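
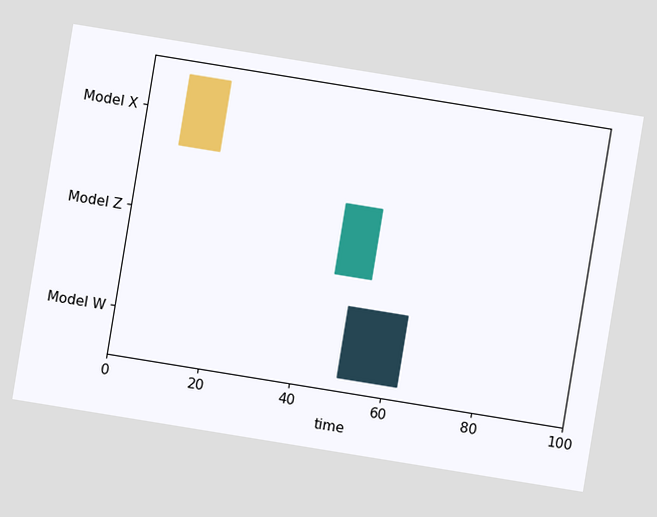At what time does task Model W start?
The chart is tilted about 9° clockwise. The Model W bar begins at t=50.

50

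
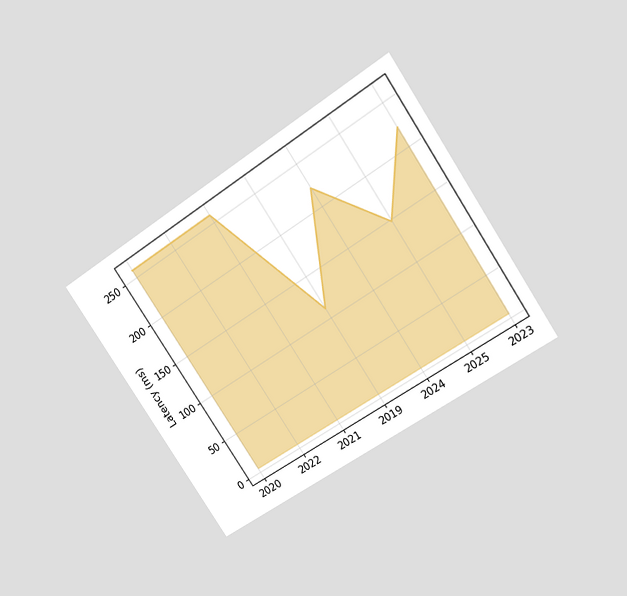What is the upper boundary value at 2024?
The chart is tilted about 33° counter-clockwise and viewed at a slight angle. At 2024 the upper boundary is at 222ms.

222ms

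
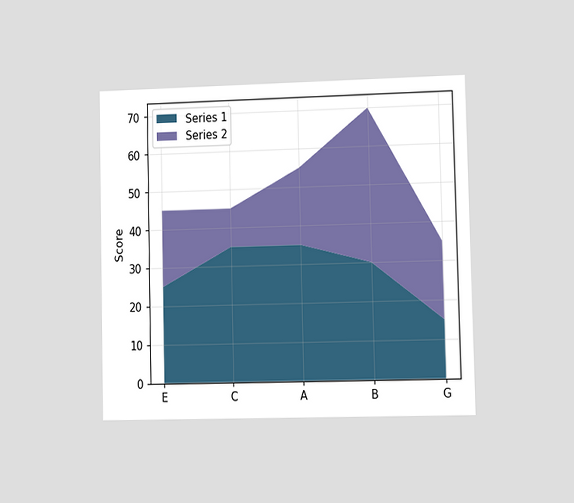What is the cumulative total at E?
The chart is viewed at a slight angle. The stacked total at E reaches 45.

45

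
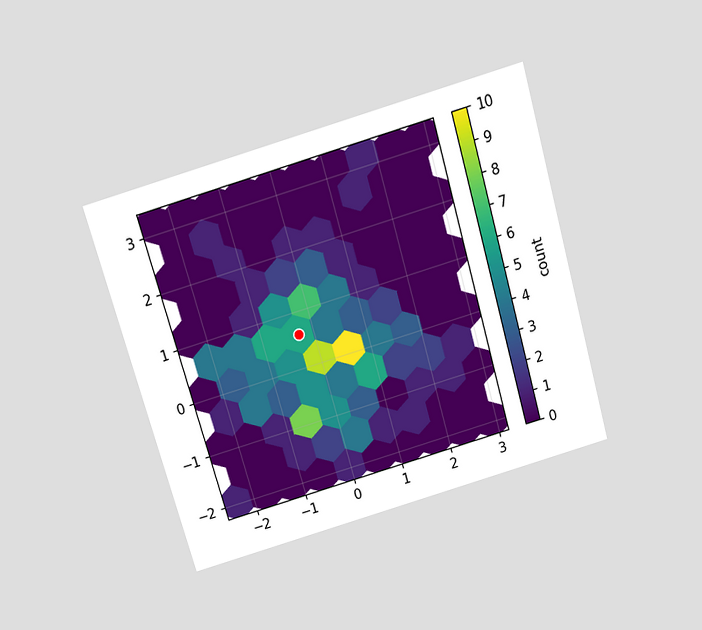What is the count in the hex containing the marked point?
6

The chart is tilted about 16° counter-clockwise and viewed slightly from above. The marked hex reads 6 on the colorbar.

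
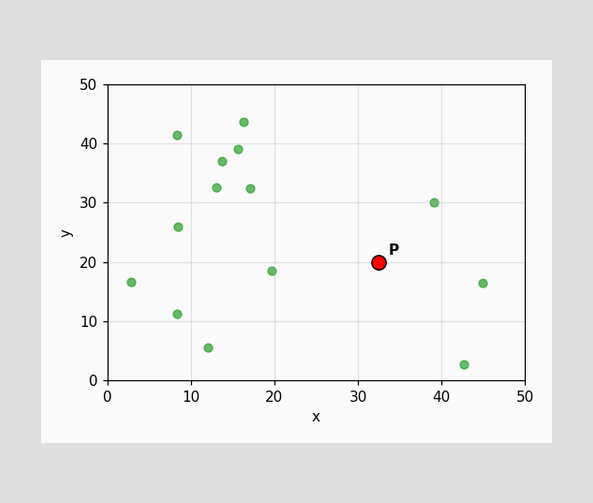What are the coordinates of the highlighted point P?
(32.5, 20)

Following the gridlines from P to each axis, P sits at (32.5, 20).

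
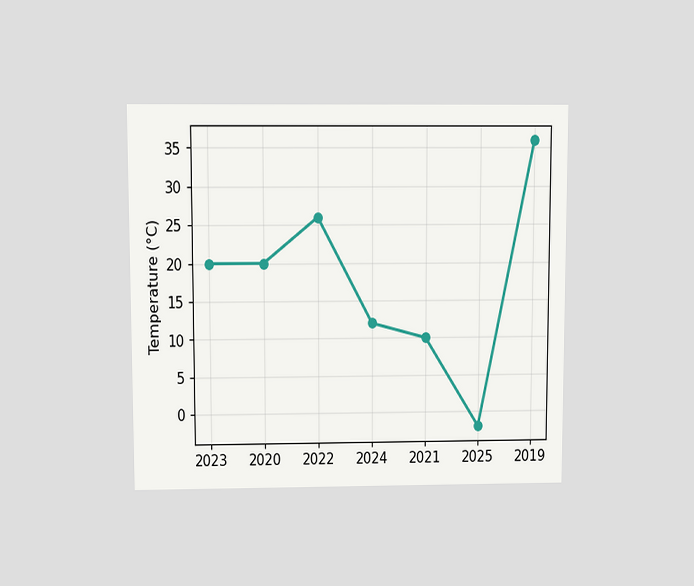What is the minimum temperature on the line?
The chart is viewed slightly from above. The lowest point is at 2025, and reading across to the y-axis gives -2°C.

-2°C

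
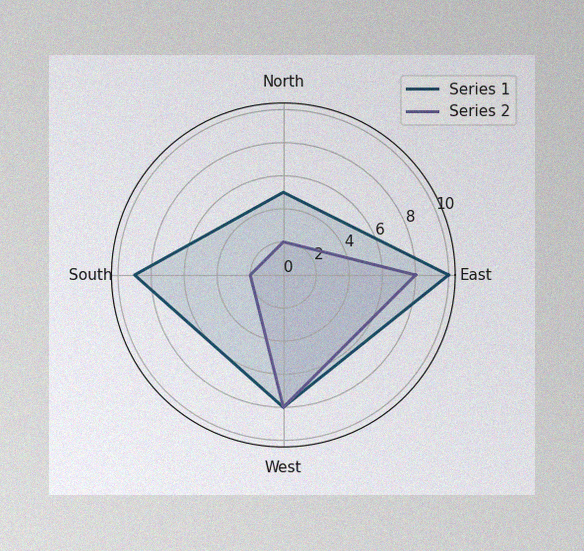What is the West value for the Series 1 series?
The image has some photo noise and uneven lighting. On the West axis, Series 1 reaches 8.

8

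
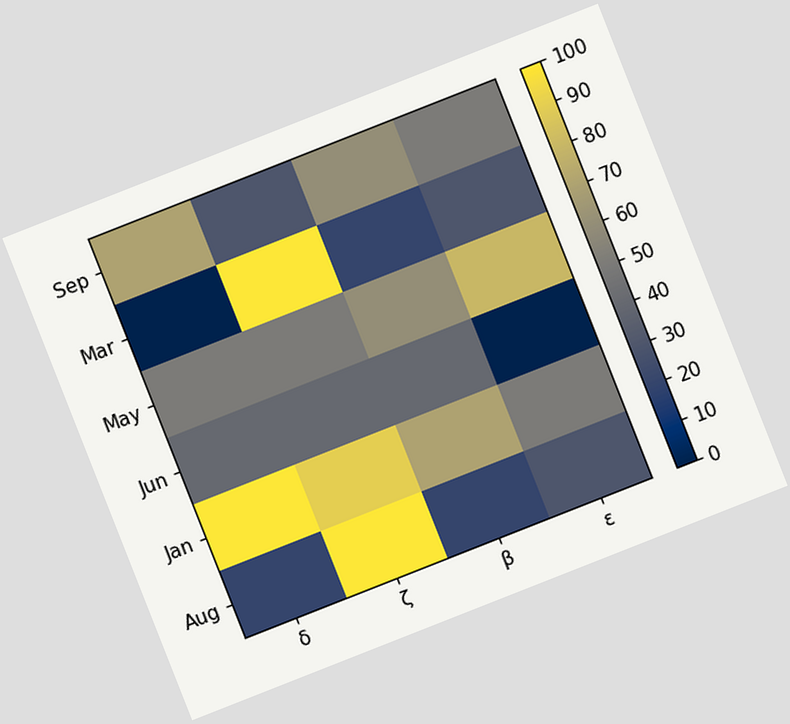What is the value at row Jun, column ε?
0

The chart is tilted about 22° counter-clockwise. Matching cell (Jun, ε) against the colorbar gives 0.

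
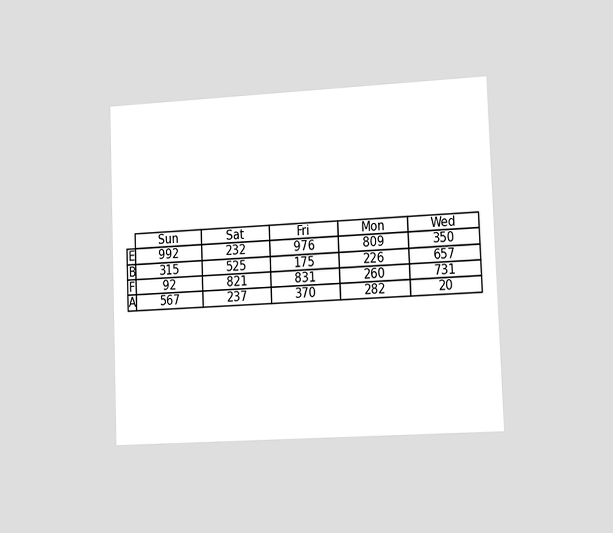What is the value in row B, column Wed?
657

The chart is tilted about 2° counter-clockwise and viewed slightly from the right. The (B, Wed) cell reads 657.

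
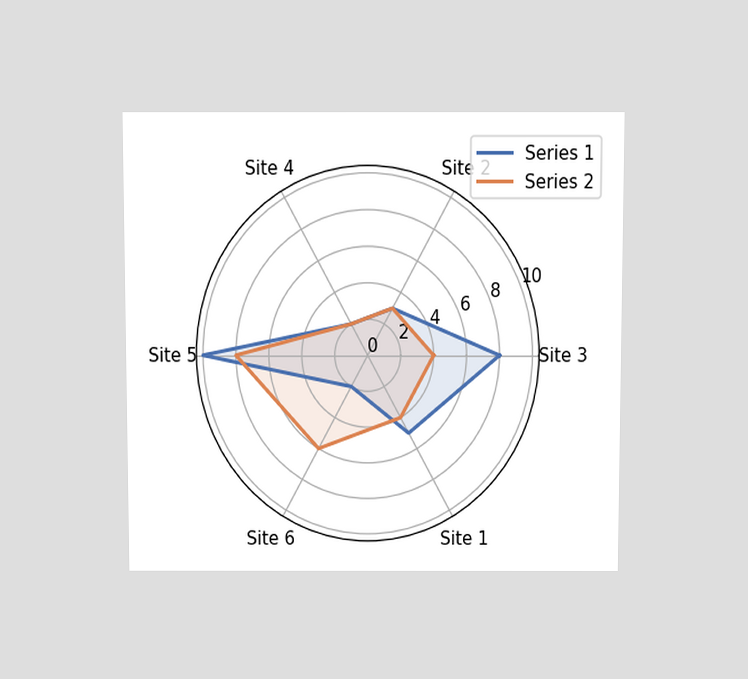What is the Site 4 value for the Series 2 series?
2

The chart is viewed slightly from above. On the Site 4 axis, Series 2 reaches 2.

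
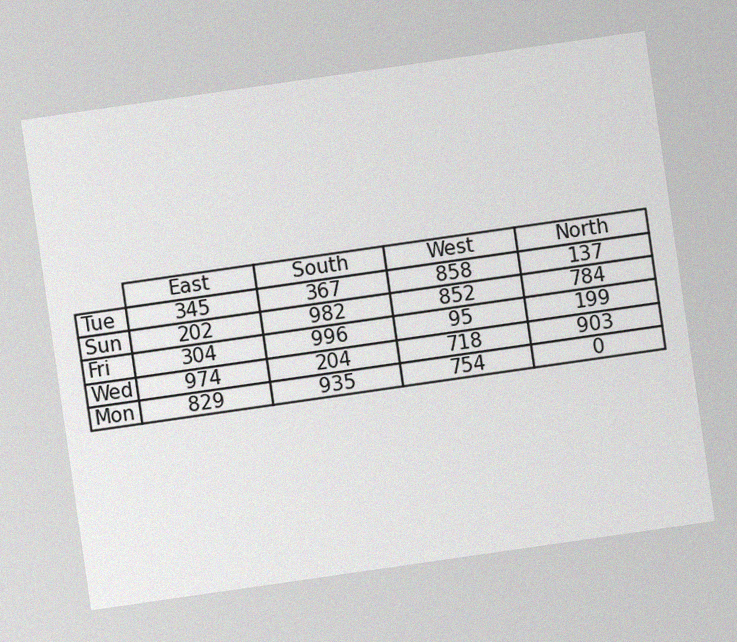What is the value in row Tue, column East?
345

The chart is tilted about 8° counter-clockwise, with some photo noise. The (Tue, East) cell reads 345.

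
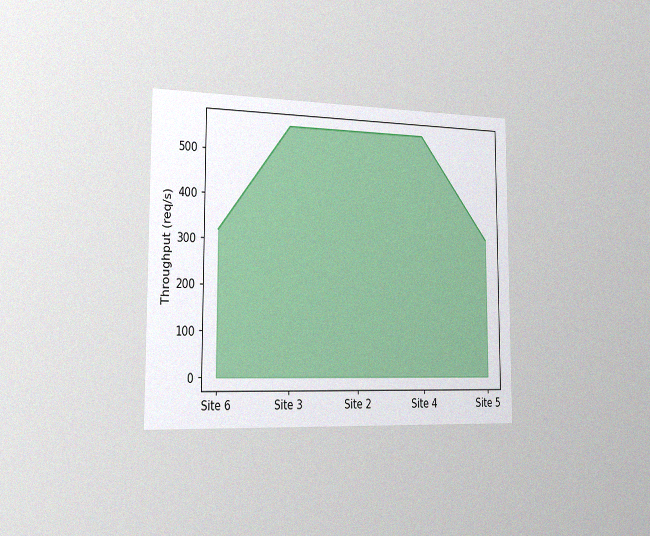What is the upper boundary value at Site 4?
The chart is viewed slightly from the left, with some photo noise. At Site 4 the upper boundary is at 560req/s.

560req/s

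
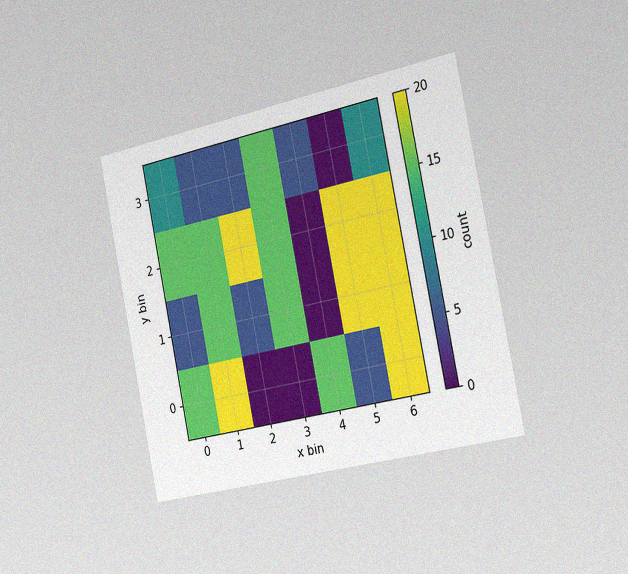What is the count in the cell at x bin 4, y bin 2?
The chart is tilted about 12° counter-clockwise and viewed slightly from the right, with some photo noise. Matching the cell (4, 2) against the colorbar gives 0.

0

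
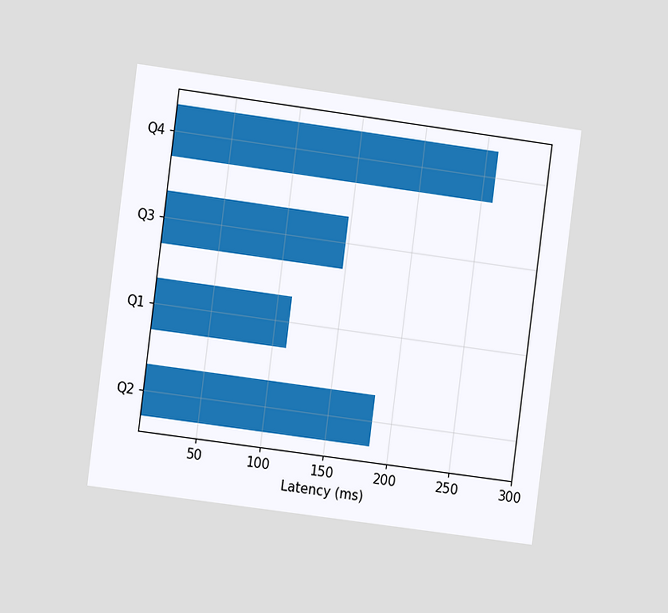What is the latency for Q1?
111ms

The chart is tilted about 7° clockwise and viewed at a slight angle. Reading along the chart's x-axis, the Q1 bar reaches 111ms.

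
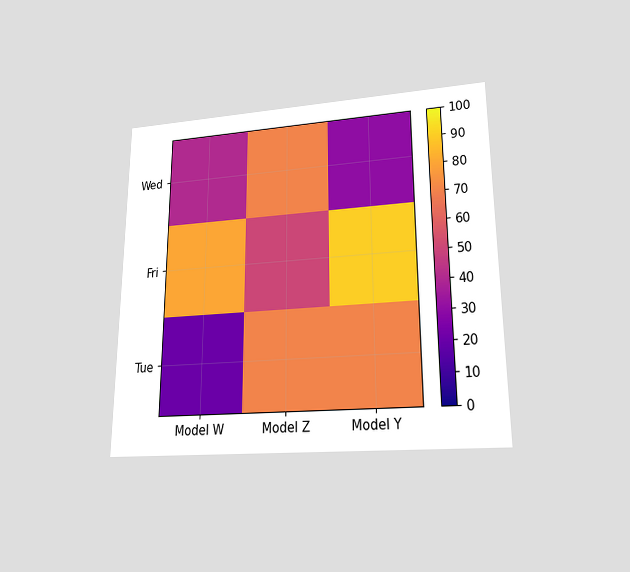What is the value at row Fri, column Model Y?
90

The chart is viewed at a slight angle. Matching cell (Fri, Model Y) against the colorbar gives 90.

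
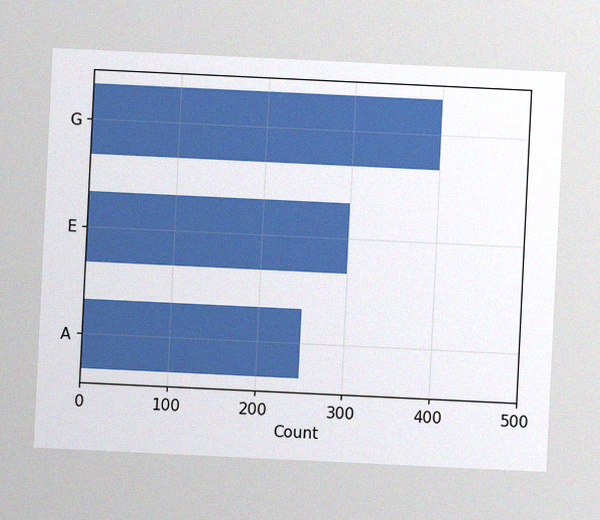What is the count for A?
The chart is tilted about 3° clockwise, with some photo noise. Reading along the chart's x-axis, the A bar reaches 250.

250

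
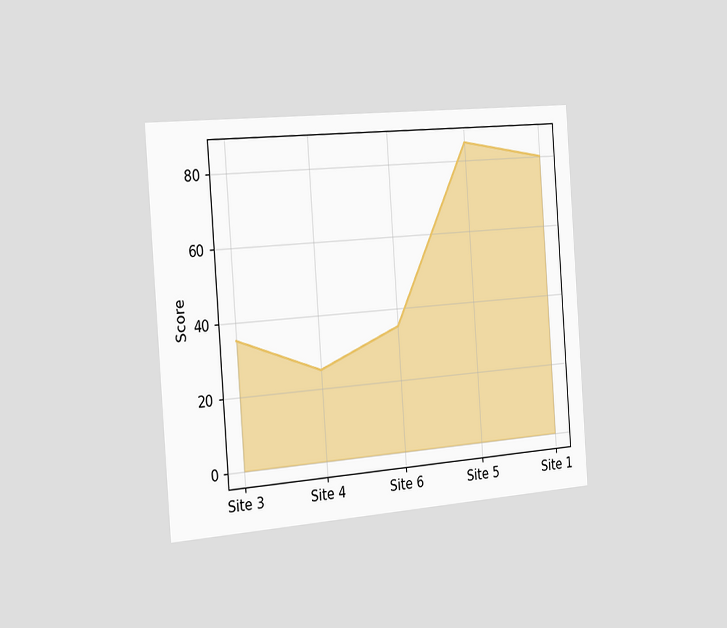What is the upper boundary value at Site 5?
85

The chart is tilted about 4° counter-clockwise and viewed slightly from the left. At Site 5 the upper boundary is at 85.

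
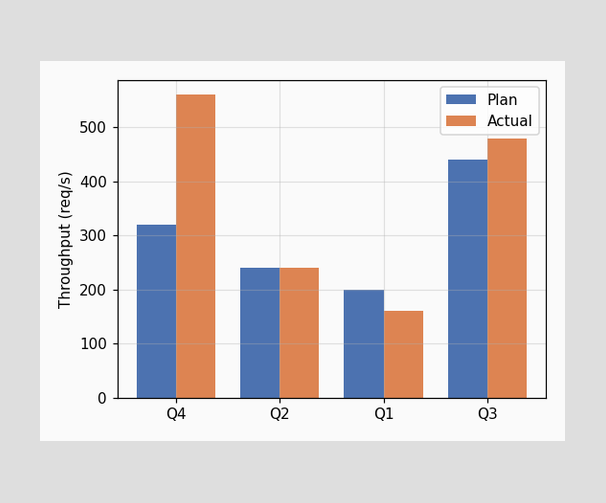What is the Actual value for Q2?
The Actual bar at Q2 reaches 240req/s on the y-axis.

240req/s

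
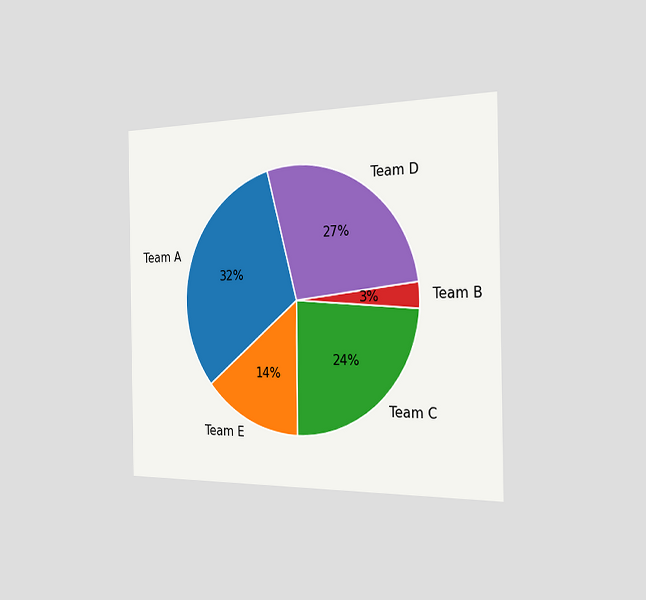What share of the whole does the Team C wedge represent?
24%

The chart is viewed slightly from the right. The Team C slice takes up 24% of the pie.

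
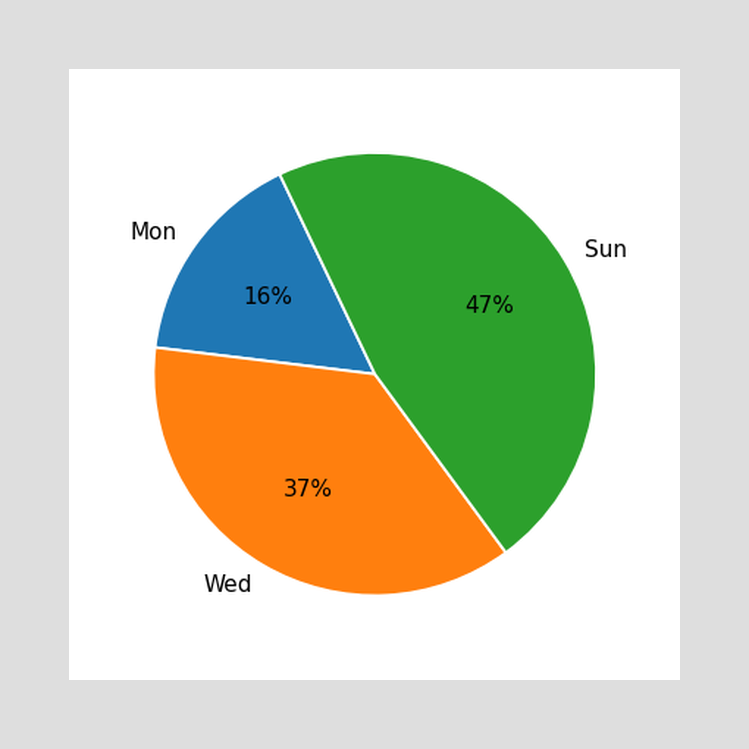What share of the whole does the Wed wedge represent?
The Wed slice takes up 37% of the pie.

37%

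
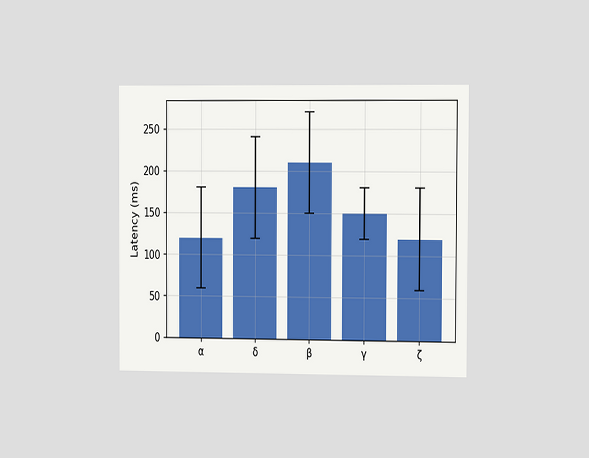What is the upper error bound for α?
180ms

The chart is viewed slightly from the right. The α bar's upper whisker reaches 180ms.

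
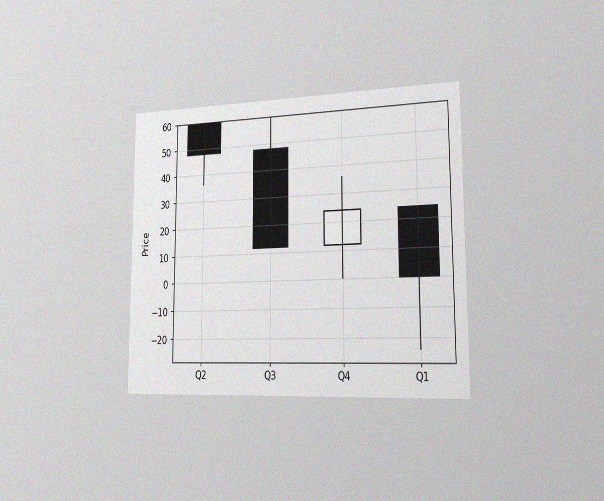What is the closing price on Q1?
The chart is viewed slightly from the right, with some photo noise. The Q1 candle closes at 0.

0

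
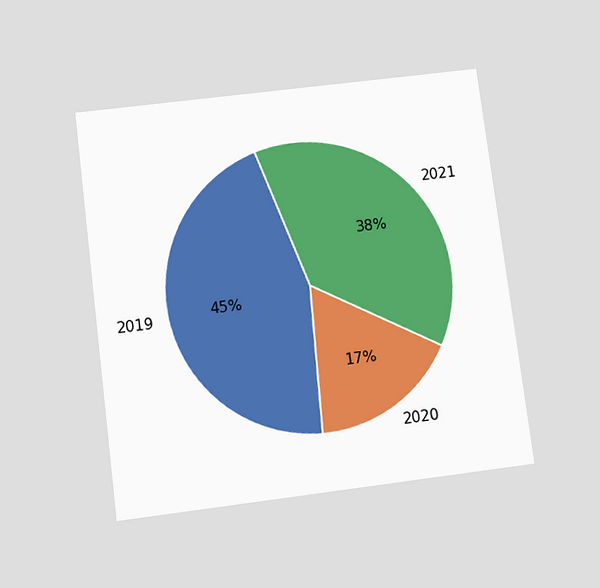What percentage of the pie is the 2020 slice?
17%

The chart is tilted about 7° counter-clockwise and viewed slightly from below. The 2020 slice takes up 17% of the pie.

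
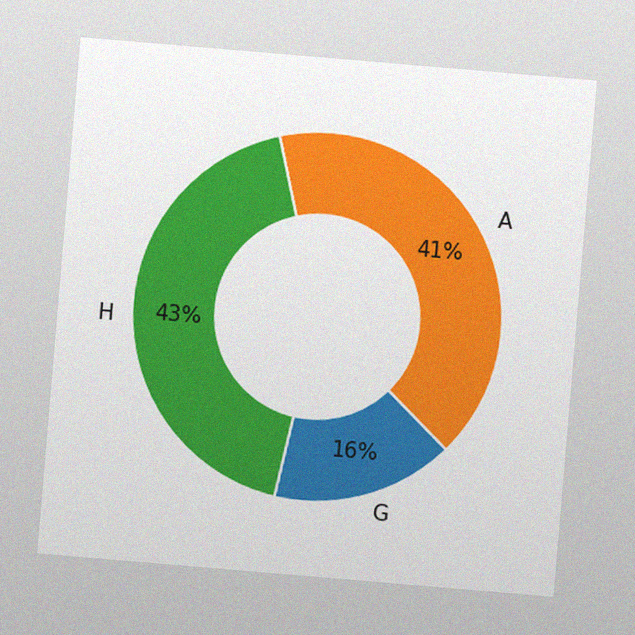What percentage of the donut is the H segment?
The chart is tilted about 5° clockwise, with some photo noise. The H segment takes up 43% of the ring.

43%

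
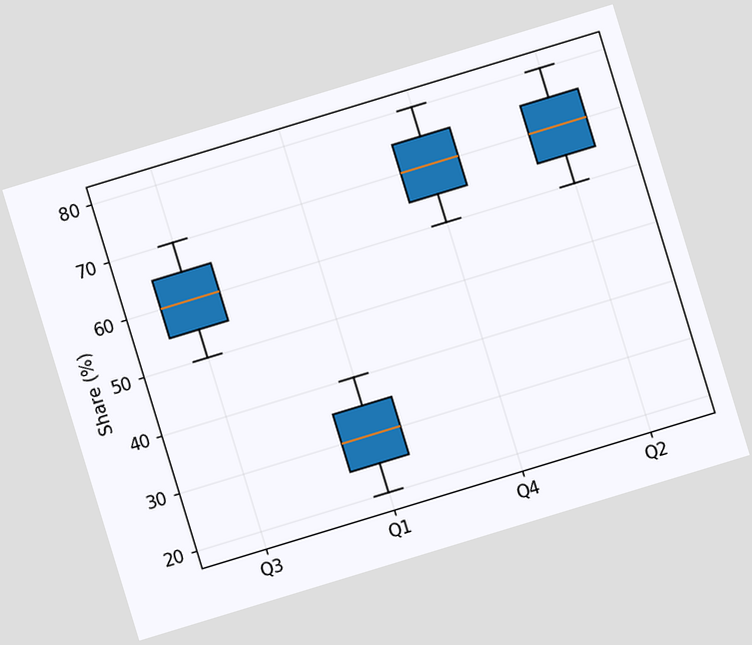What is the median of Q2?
70%

The chart is tilted about 17° counter-clockwise. The median line in the Q2 box sits at 70%.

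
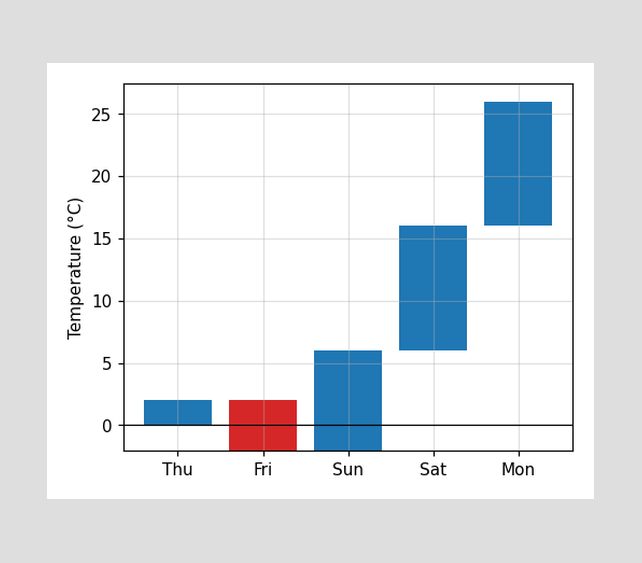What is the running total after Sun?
After Sun the running total reaches 6°C.

6°C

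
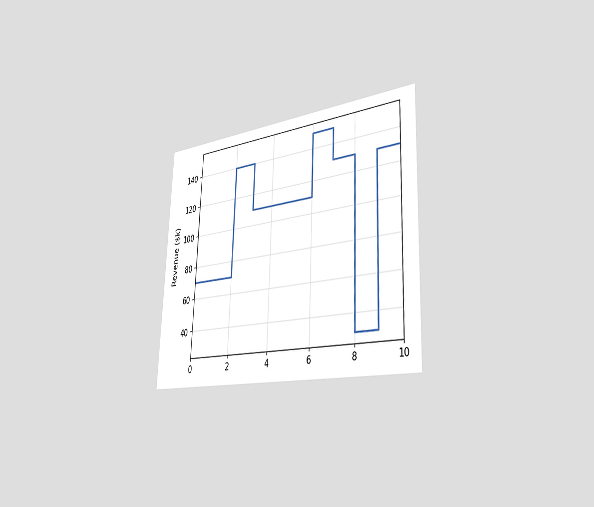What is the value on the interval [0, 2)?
$70k

The chart is tilted about 2° clockwise and viewed slightly from the right. On [0, 2) the step sits at $70k.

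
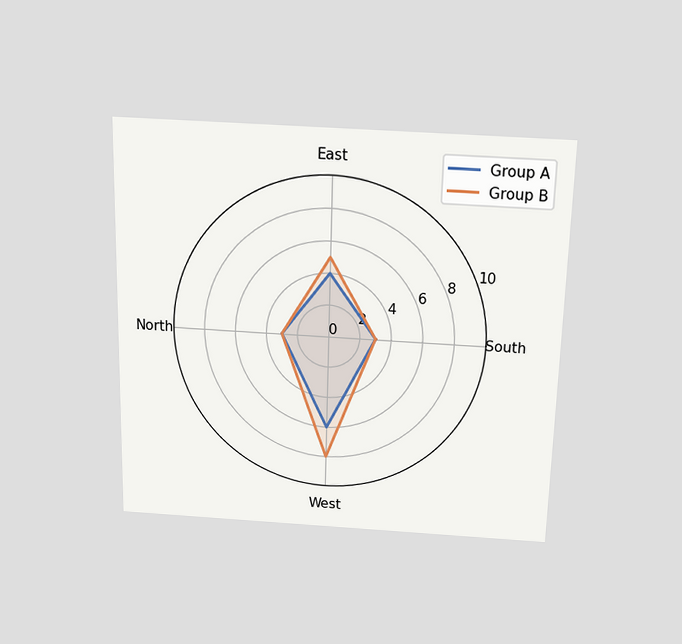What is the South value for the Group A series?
3

The chart is viewed slightly from above. On the South axis, Group A reaches 3.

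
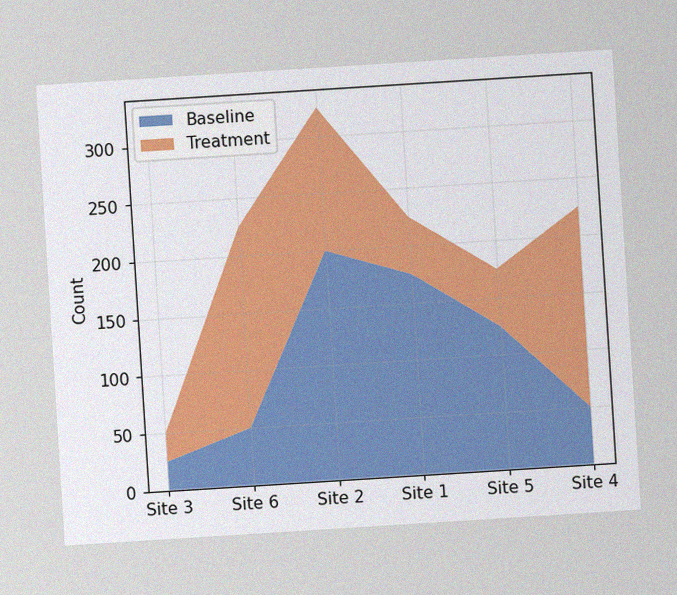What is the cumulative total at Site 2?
325

The chart is tilted about 4° counter-clockwise, with some photo noise. The stacked total at Site 2 reaches 325.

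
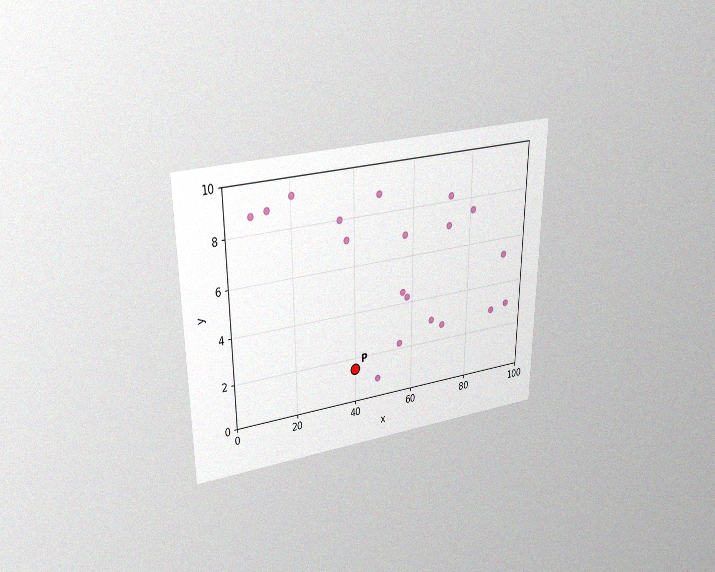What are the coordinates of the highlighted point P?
The chart is viewed slightly from above, with some photo noise. Following the gridlines from P to each axis, P sits at (40, 1.5).

(40, 1.5)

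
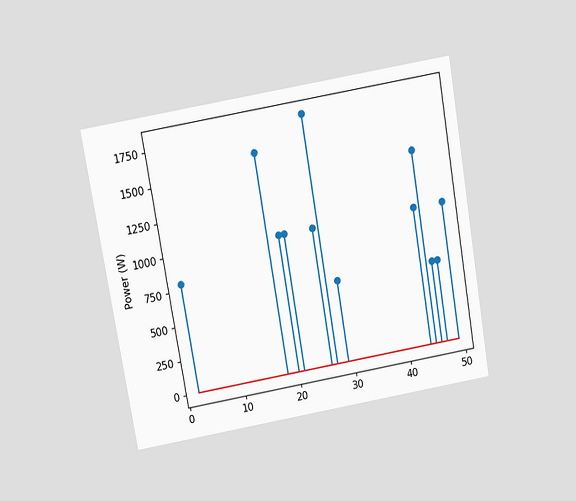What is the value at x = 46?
600W

The chart is tilted about 10° counter-clockwise and viewed slightly from above. The stem at x=46 reaches 600W.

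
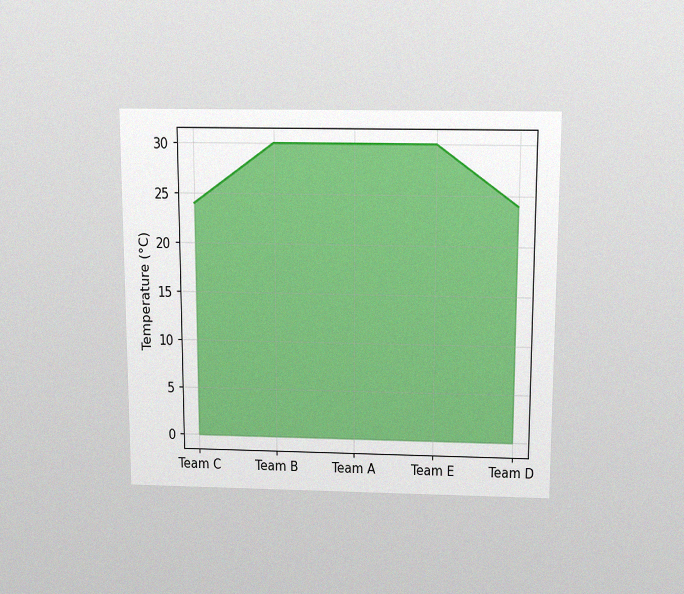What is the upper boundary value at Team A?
The chart is viewed slightly from above, with some photo noise. At Team A the upper boundary is at 30°C.

30°C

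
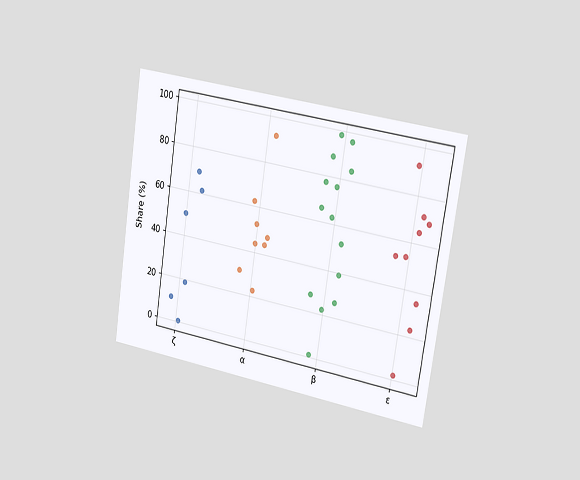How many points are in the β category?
The chart is tilted about 9° clockwise and viewed slightly from the right. Counting the markers in the β column gives 14.

14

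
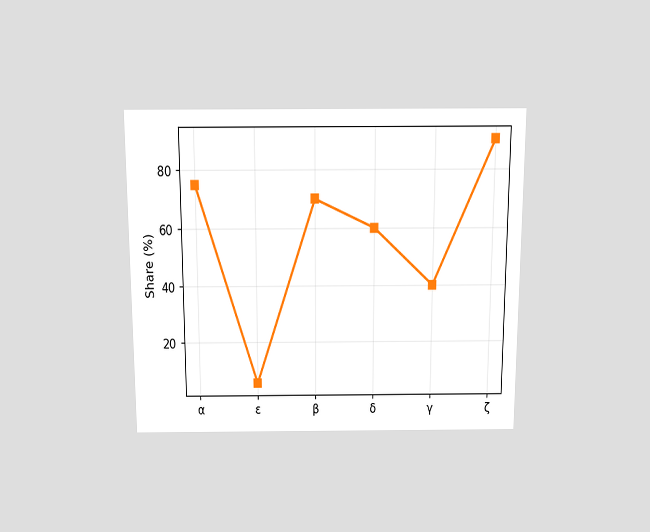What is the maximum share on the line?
The chart is viewed slightly from above. The highest point is at ζ, and reading across to the y-axis gives 90%.

90%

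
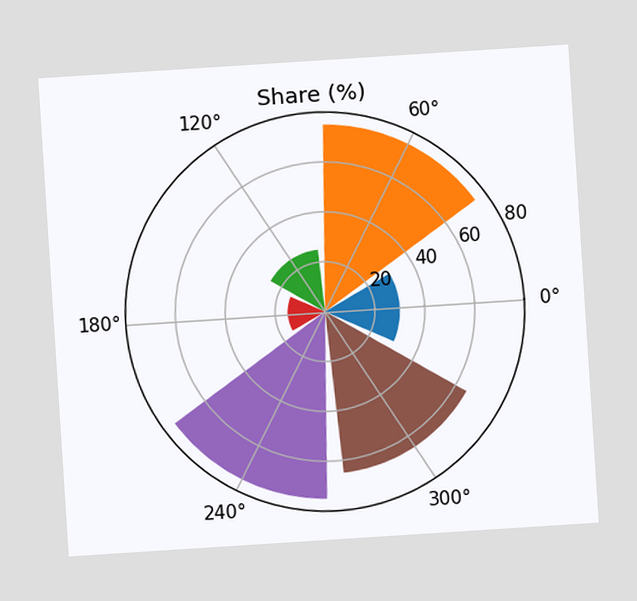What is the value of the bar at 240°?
75%

The chart is tilted about 4° counter-clockwise. The bar at 240° reaches 75% on the radial axis.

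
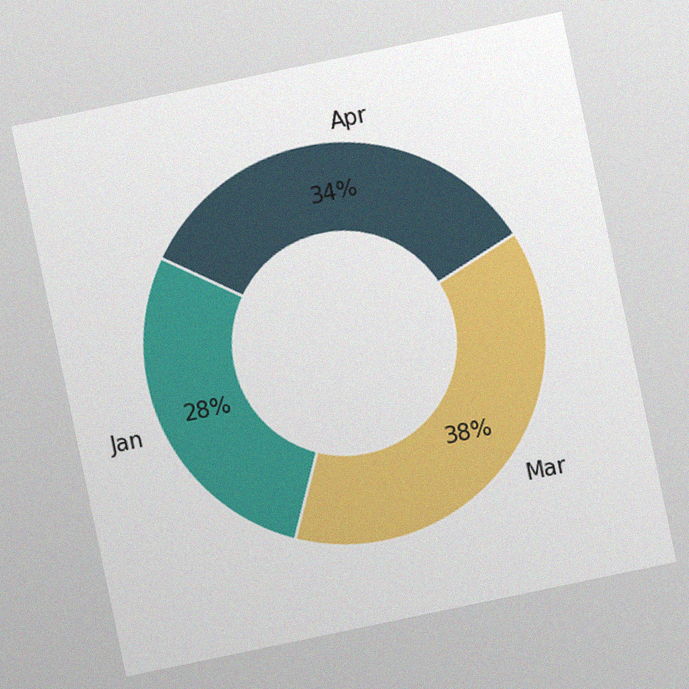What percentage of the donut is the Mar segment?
The chart is tilted about 12° counter-clockwise, with some photo noise. The Mar segment takes up 38% of the ring.

38%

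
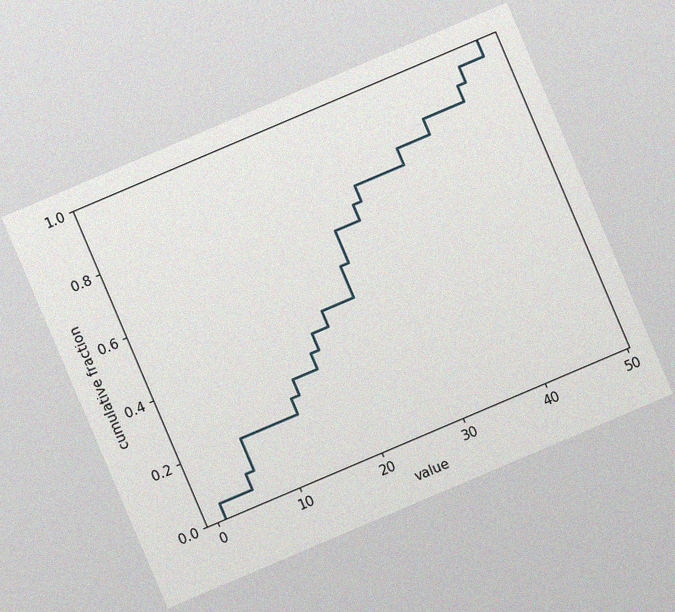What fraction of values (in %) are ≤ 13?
The chart is tilted about 23° counter-clockwise, with some photo noise. At x=13 the ECDF step is at 25%.

25%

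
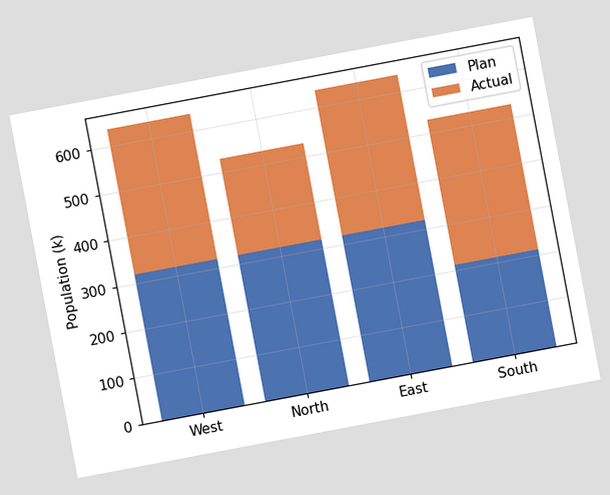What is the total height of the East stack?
The chart is tilted about 11° counter-clockwise. The East stack's top reaches 636k on the y-axis.

636k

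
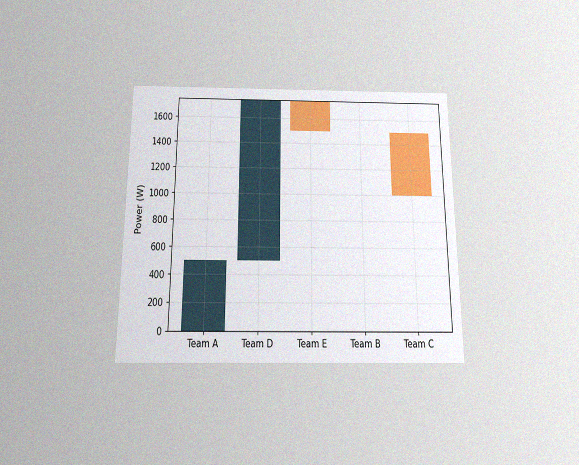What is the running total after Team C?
The chart is viewed slightly from below, with some photo noise. After Team C the running total reaches 1000W.

1000W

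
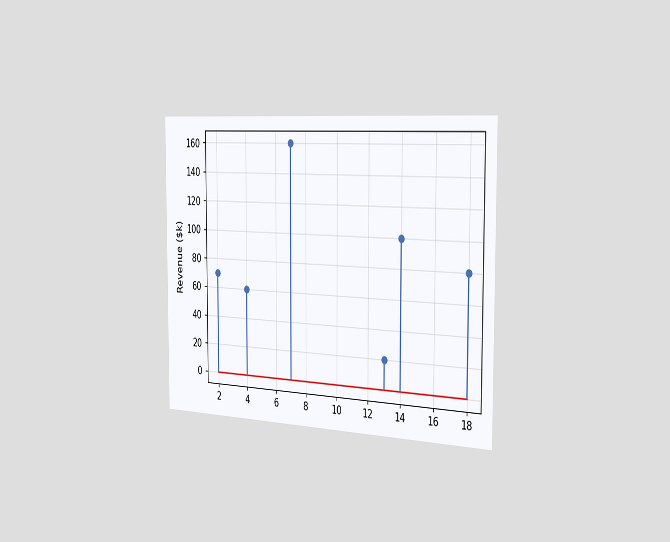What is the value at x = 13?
$20k

The chart is viewed slightly from the right. The stem at x=13 reaches $20k.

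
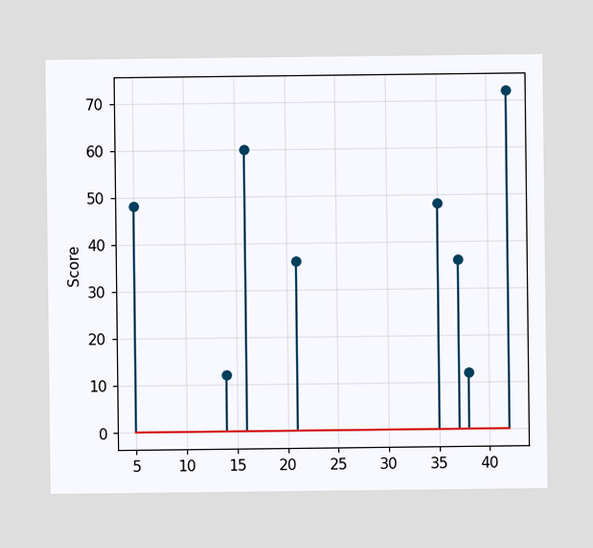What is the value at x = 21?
36

The stem at x=21 reaches 36.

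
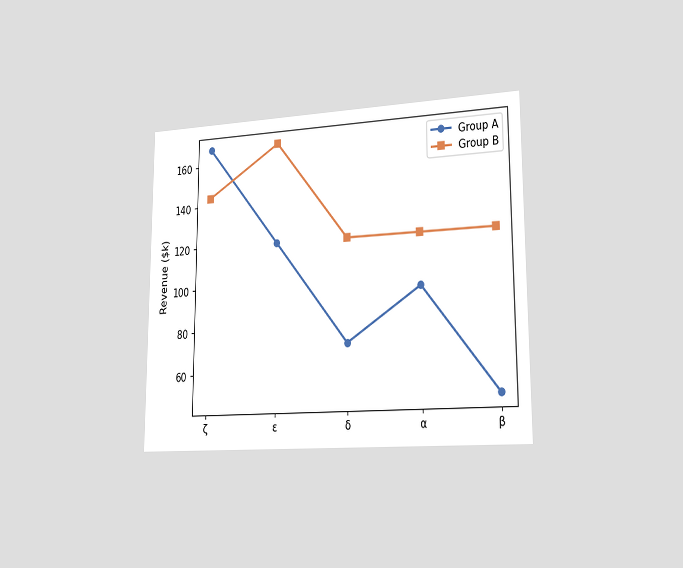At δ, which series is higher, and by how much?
Group B, by $48k

The chart is viewed slightly from the right. At δ, Group B sits above the other line by $48k.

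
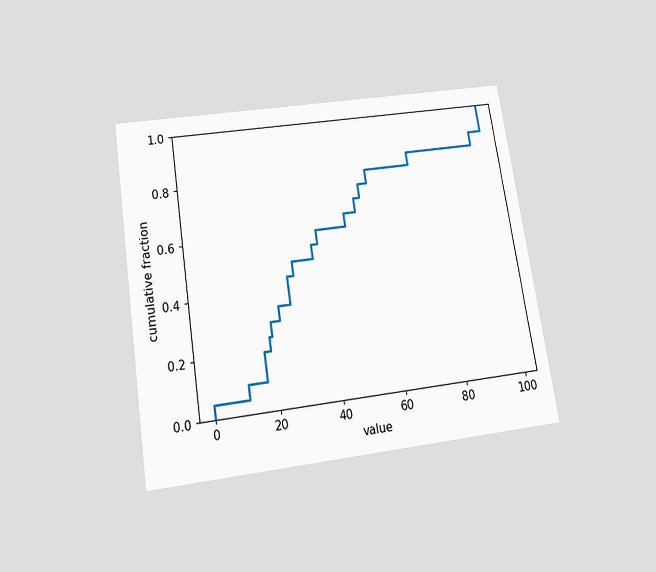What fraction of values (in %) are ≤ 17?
20%

The chart is tilted about 9° counter-clockwise and viewed slightly from below. At x=17 the ECDF step is at 20%.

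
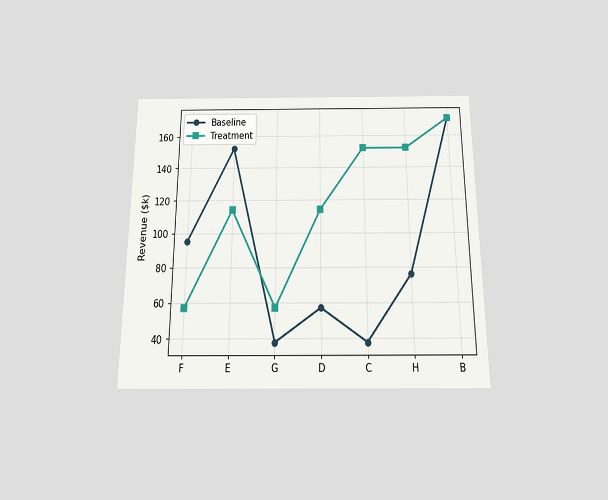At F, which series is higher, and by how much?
Baseline, by $38k

The chart is viewed slightly from below. At F, Baseline sits above the other line by $38k.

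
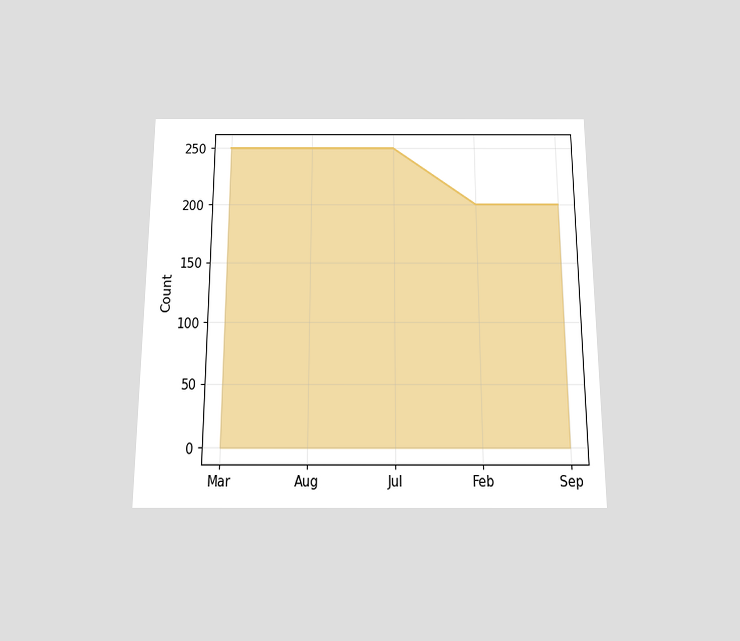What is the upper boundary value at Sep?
200

The chart is viewed slightly from below. At Sep the upper boundary is at 200.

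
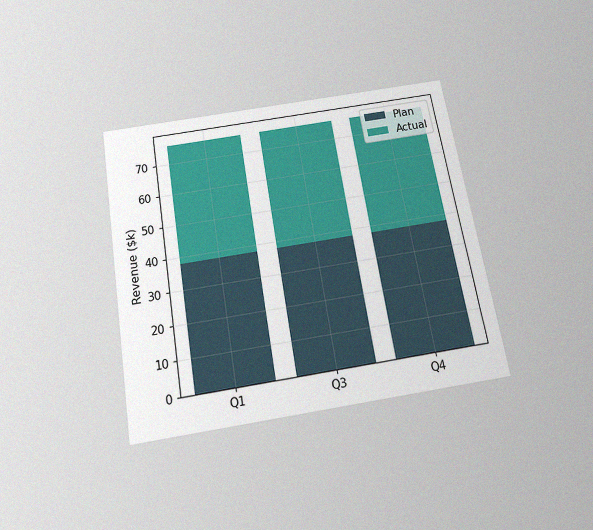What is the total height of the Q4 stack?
The chart is tilted about 10° counter-clockwise and viewed slightly from below, with some photo noise. The Q4 stack's top reaches $76k on the y-axis.

$76k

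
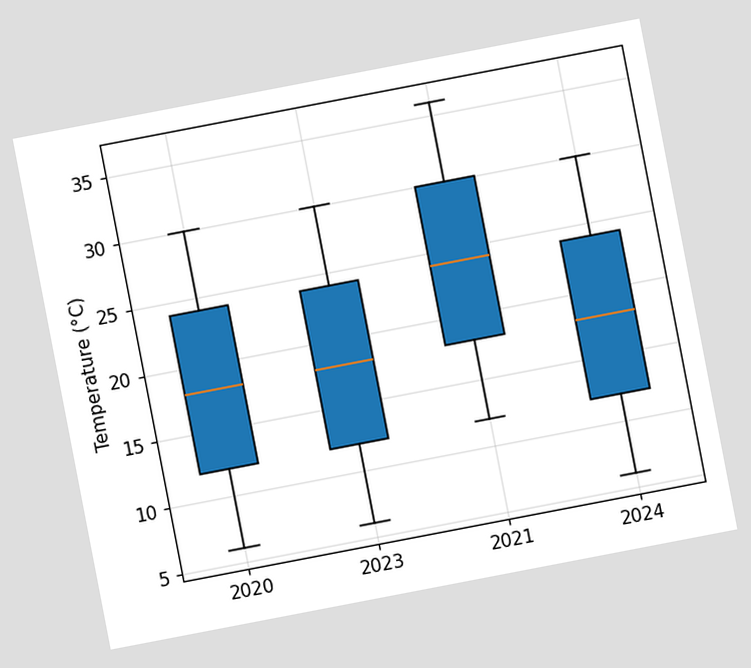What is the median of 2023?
18°C

The chart is tilted about 11° counter-clockwise. The median line in the 2023 box sits at 18°C.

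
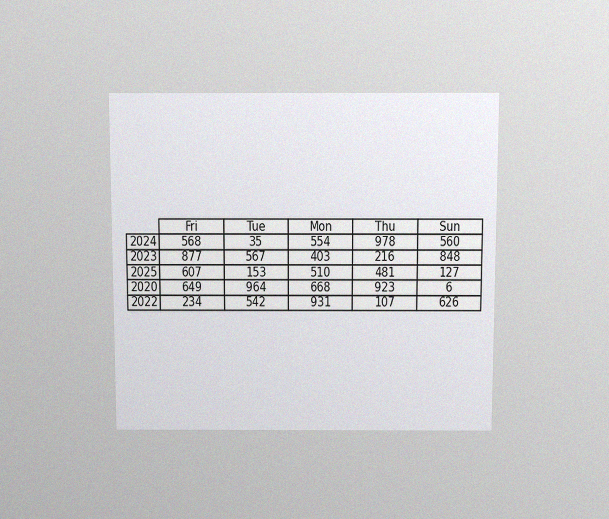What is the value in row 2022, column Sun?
The chart is viewed slightly from above, with some photo noise. The (2022, Sun) cell reads 626.

626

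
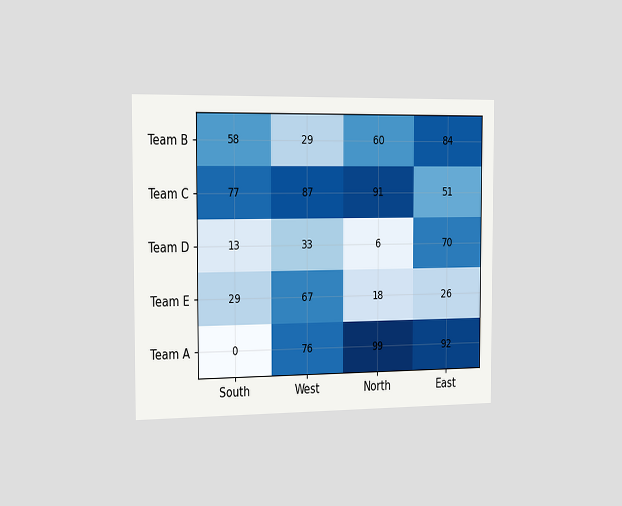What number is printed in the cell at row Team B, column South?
The chart is viewed slightly from the left. The (Team B, South) cell reads 58.

58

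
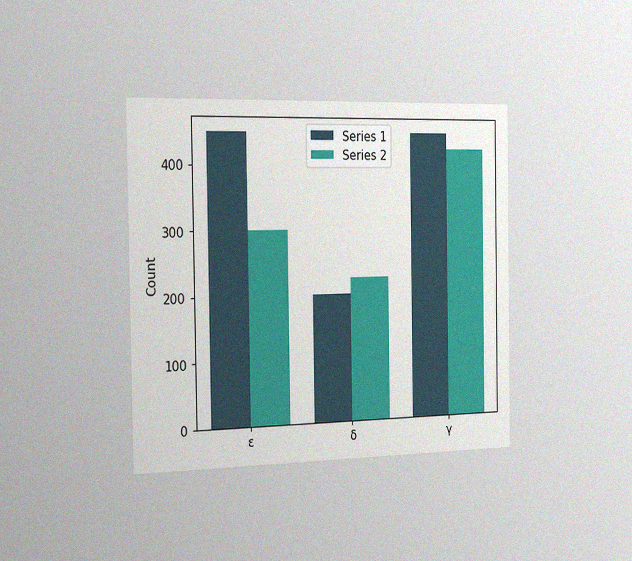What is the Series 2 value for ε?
The chart is viewed slightly from the left, with some photo noise. The Series 2 bar at ε reaches 300 on the y-axis.

300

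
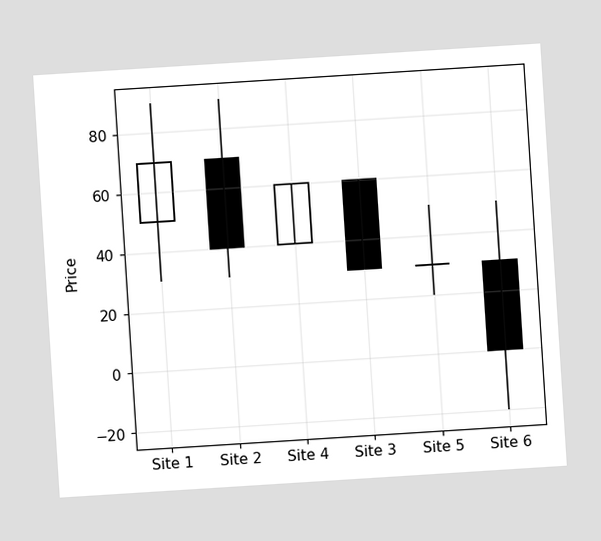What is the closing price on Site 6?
The chart is tilted about 4° counter-clockwise. The Site 6 candle closes at 0.

0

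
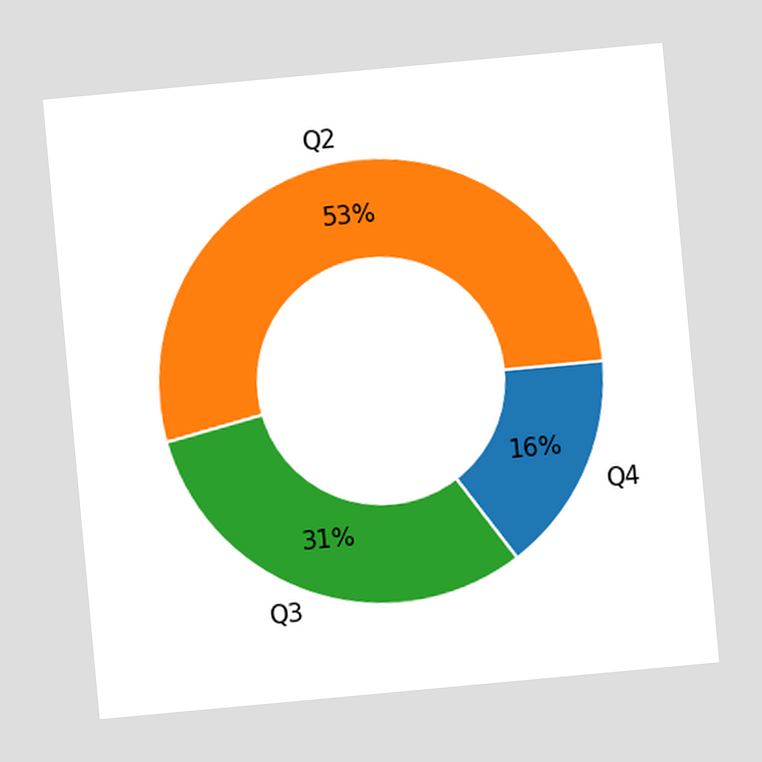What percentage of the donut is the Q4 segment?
16%

The chart is tilted about 5° counter-clockwise. The Q4 segment takes up 16% of the ring.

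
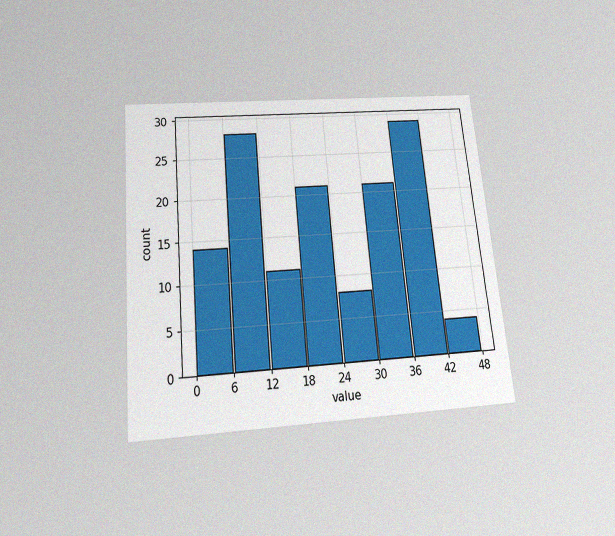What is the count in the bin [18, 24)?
The chart is tilted about 5° counter-clockwise and viewed slightly from below, with some photo noise. The [18, 24) bin has height 21.

21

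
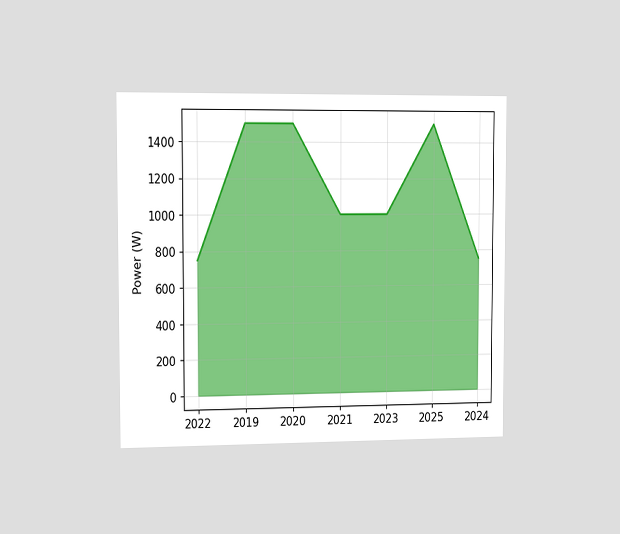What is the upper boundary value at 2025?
1500W

The chart is viewed slightly from the left. At 2025 the upper boundary is at 1500W.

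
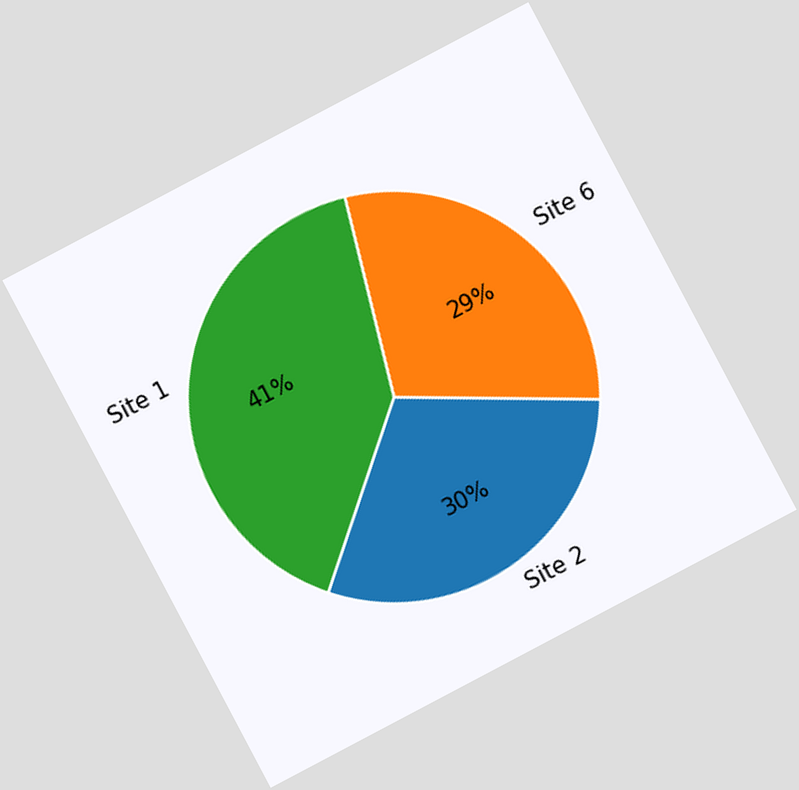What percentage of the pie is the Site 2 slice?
30%

The chart is tilted about 28° counter-clockwise. The Site 2 slice takes up 30% of the pie.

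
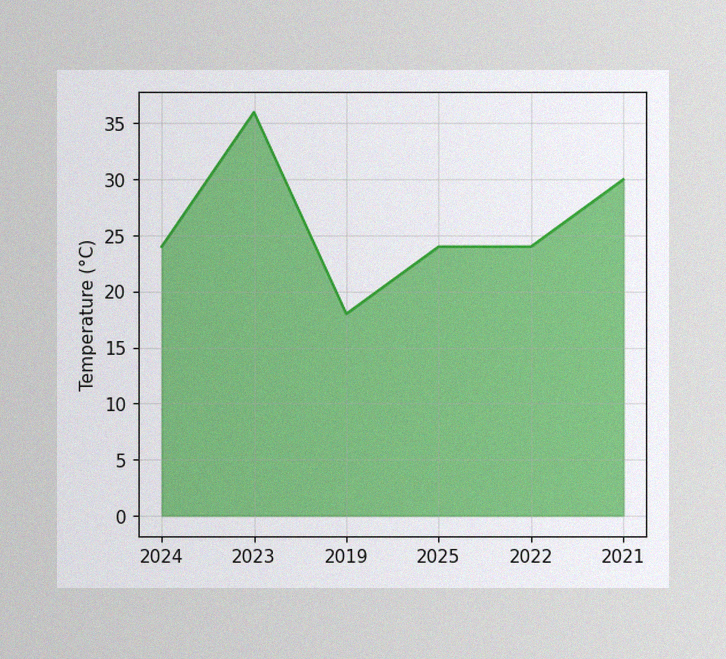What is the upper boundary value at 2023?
The image has some photo noise and uneven lighting. At 2023 the upper boundary is at 36°C.

36°C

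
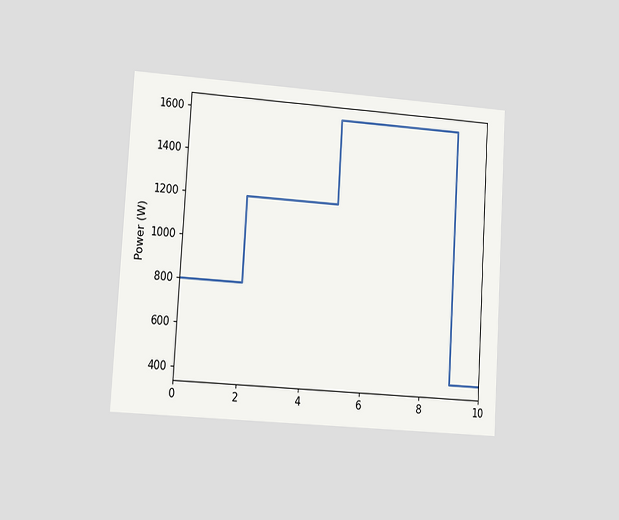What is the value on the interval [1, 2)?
The chart is tilted about 4° clockwise and viewed at a slight angle. On [1, 2) the step sits at 800W.

800W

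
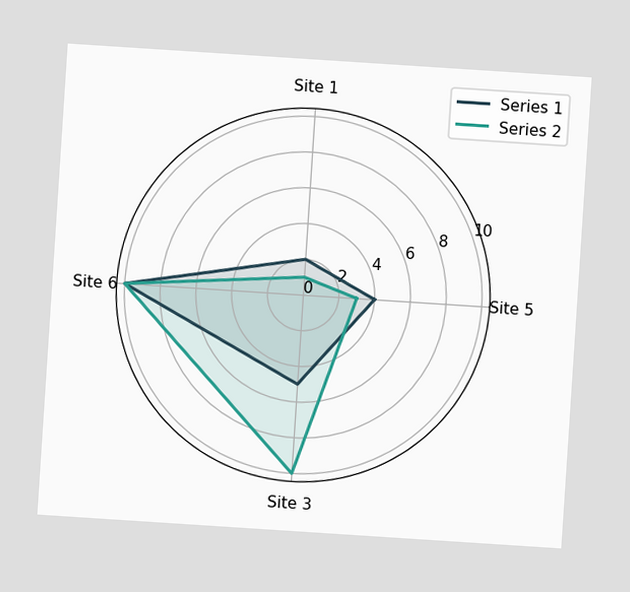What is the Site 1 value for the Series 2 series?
1

The chart is tilted about 4° clockwise. On the Site 1 axis, Series 2 reaches 1.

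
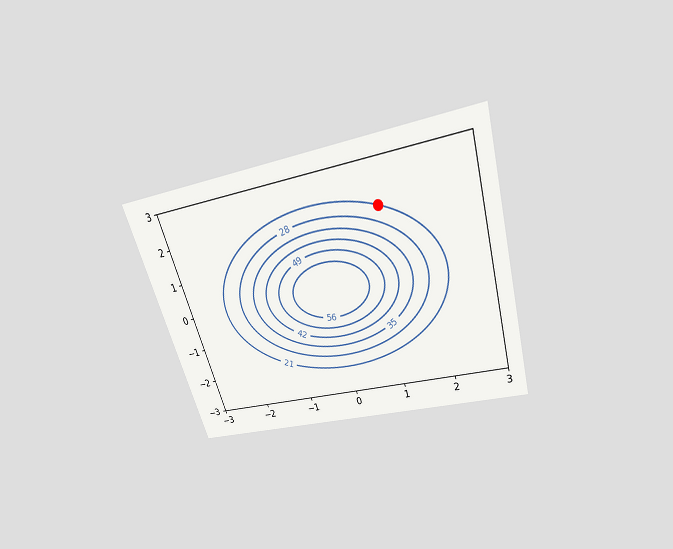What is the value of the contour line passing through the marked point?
21

The chart is tilted about 17° counter-clockwise and viewed slightly from above. The marked point sits on the contour labelled 21.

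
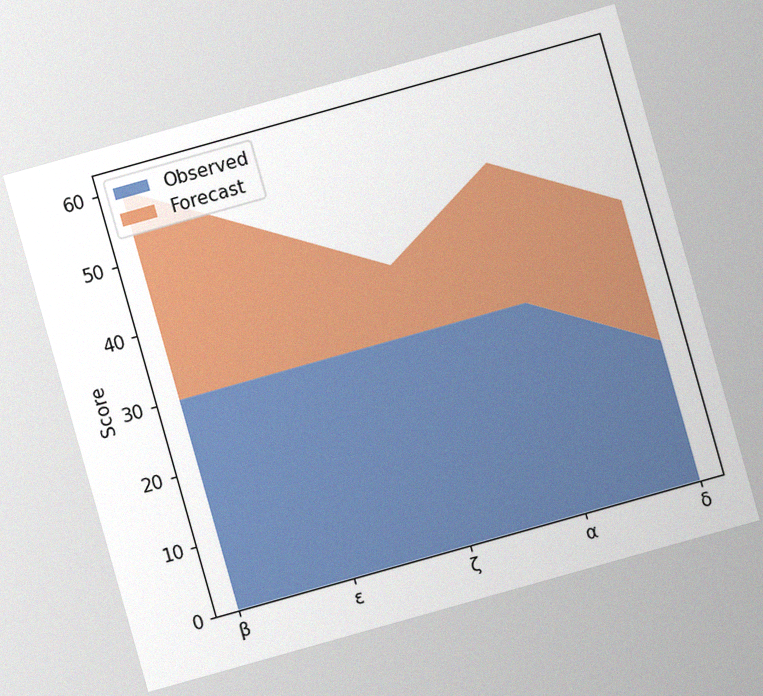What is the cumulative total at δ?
The chart is tilted about 16° counter-clockwise, with some photo noise. The stacked total at δ reaches 40.

40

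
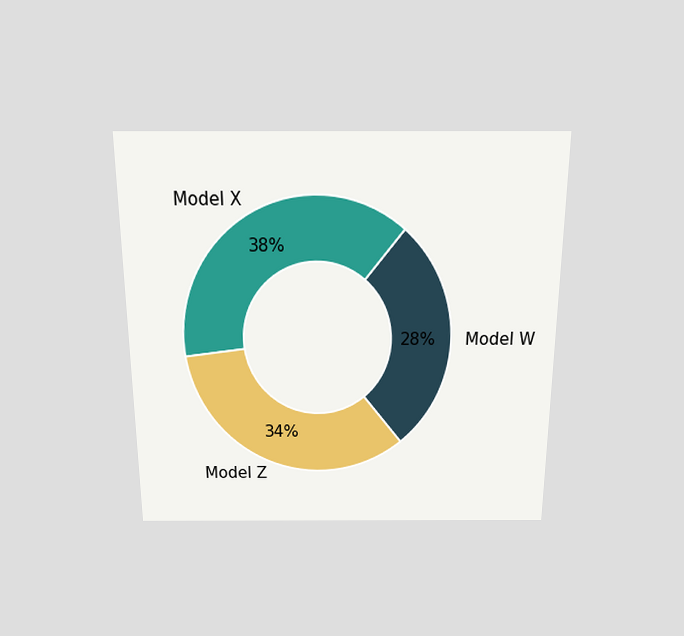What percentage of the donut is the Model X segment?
The chart is viewed slightly from above. The Model X segment takes up 38% of the ring.

38%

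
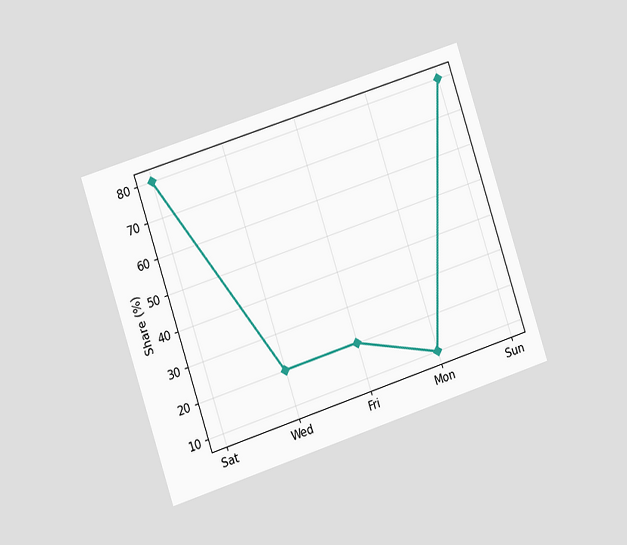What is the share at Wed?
20%

The chart is tilted about 18° counter-clockwise and viewed slightly from the left. At Wed, the line is at 20%.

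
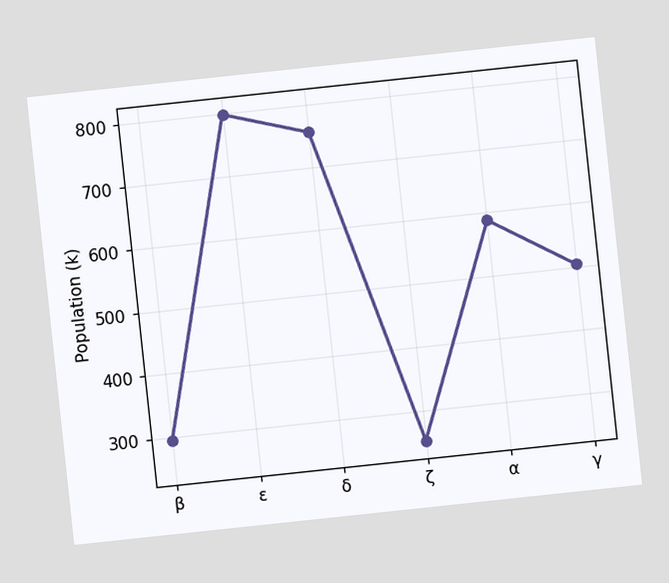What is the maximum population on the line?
The chart is tilted about 6° counter-clockwise. The highest point is at ε, and reading across to the y-axis gives 798k.

798k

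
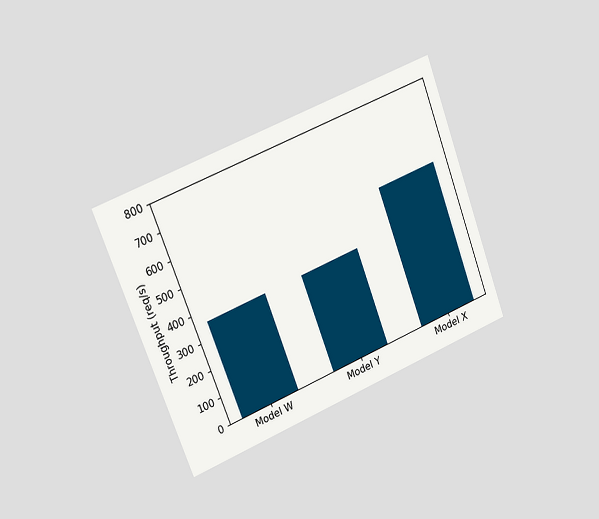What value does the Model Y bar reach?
The chart is tilted about 21° counter-clockwise and viewed slightly from the left. Reading along the chart's y-axis, the Model Y bar reaches 360req/s.

360req/s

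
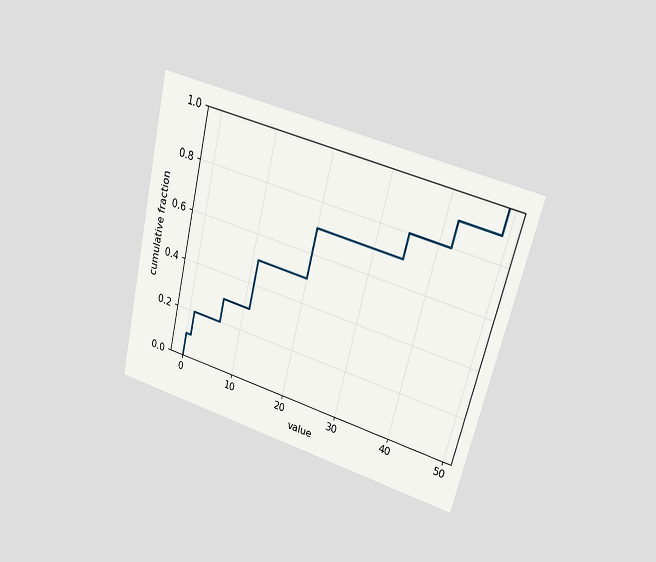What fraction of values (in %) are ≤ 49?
The chart is tilted about 14° clockwise and viewed at a slight angle. At x=49 the ECDF step is at 100%.

100%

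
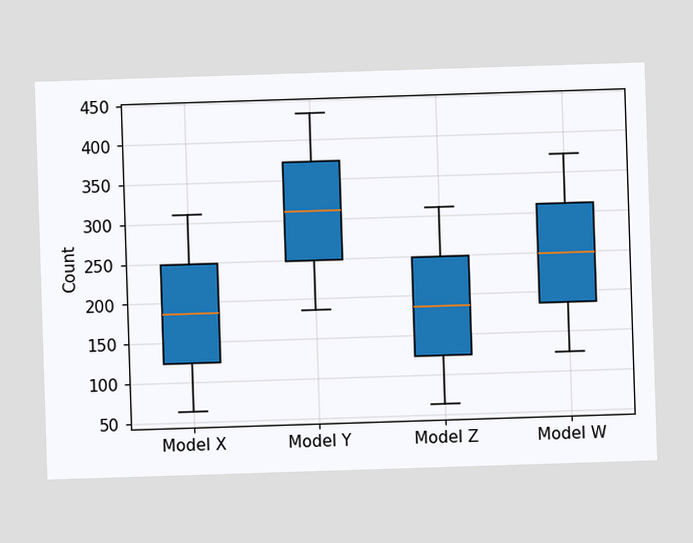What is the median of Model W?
248

The median line in the Model W box sits at 248.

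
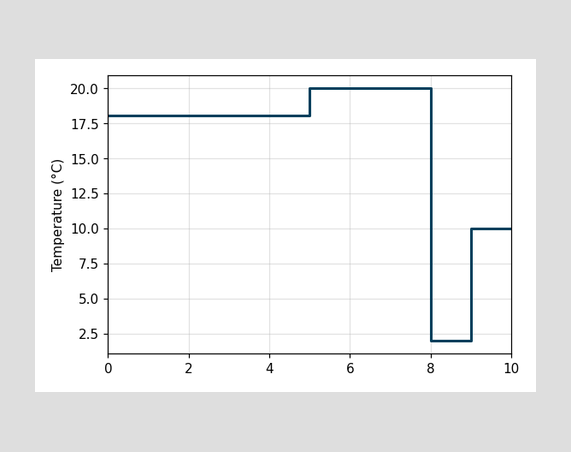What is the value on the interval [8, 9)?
2°C

On [8, 9) the step sits at 2°C.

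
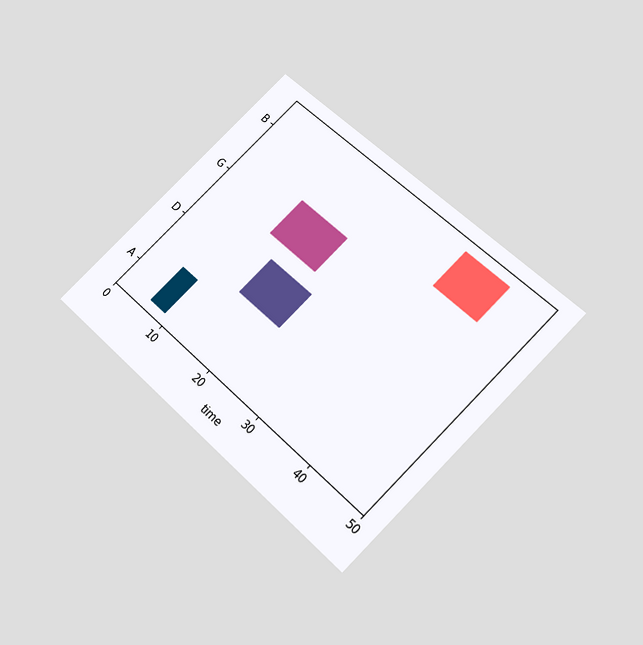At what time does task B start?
The chart is tilted about 45° clockwise and viewed slightly from below. The B bar begins at t=35.

35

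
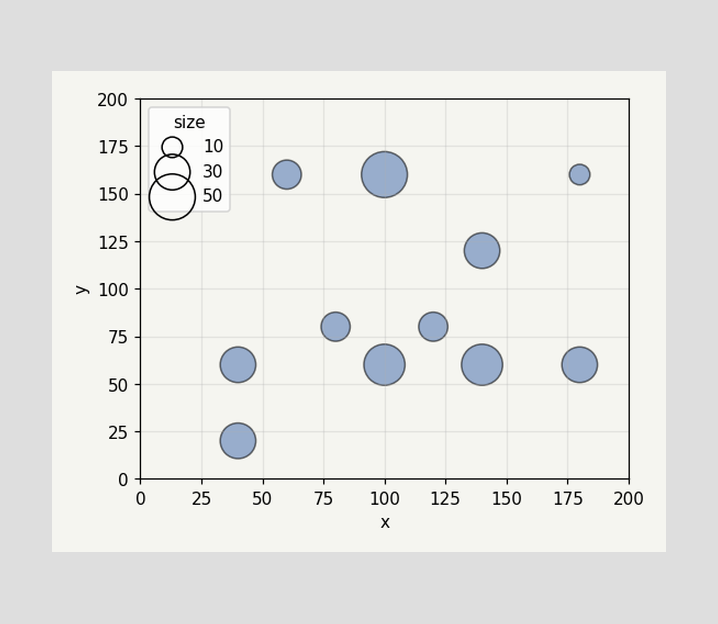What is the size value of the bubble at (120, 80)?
20

Matching the bubble at (120, 80) against the size legend gives 20.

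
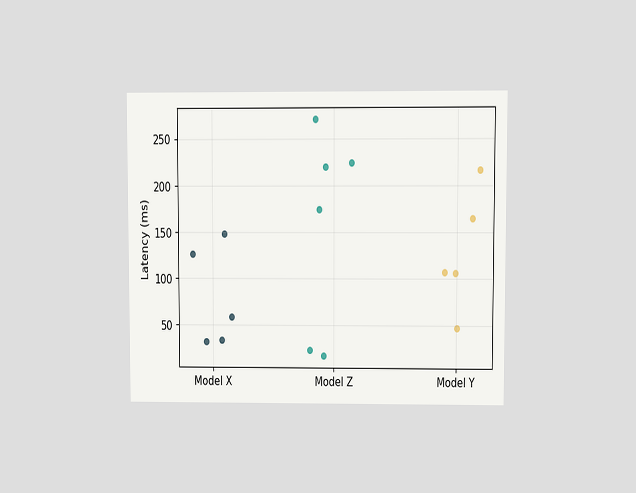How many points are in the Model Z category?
6

The chart is viewed at a slight angle. Counting the markers in the Model Z column gives 6.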